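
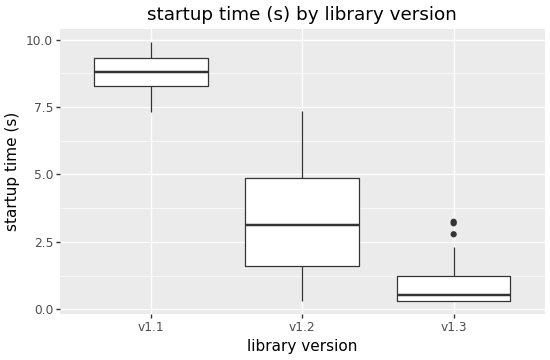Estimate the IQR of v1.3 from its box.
Q3 ≈ 1, Q1 ≈ 0; IQR ≈ 1.

≈ 1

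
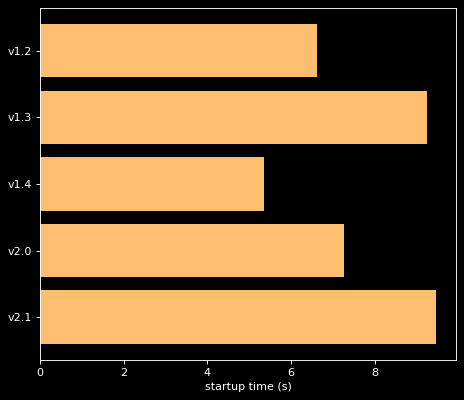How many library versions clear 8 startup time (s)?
Above 8: v1.3, v2.1.

2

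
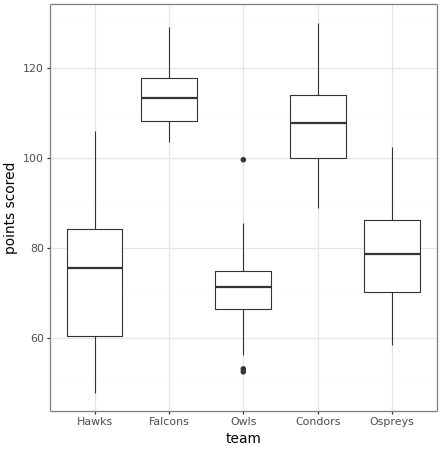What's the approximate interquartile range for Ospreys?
≈ 15

Q3 ≈ 85, Q1 ≈ 70; IQR ≈ 15.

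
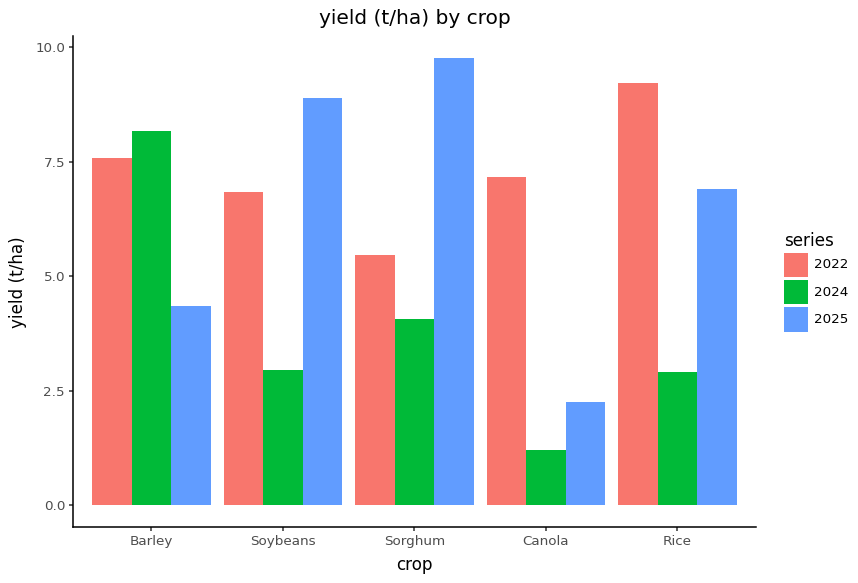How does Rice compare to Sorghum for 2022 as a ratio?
Rice ≈ 9, Sorghum ≈ 5; 9/5 ≈ 1.8.

≈ 1.8×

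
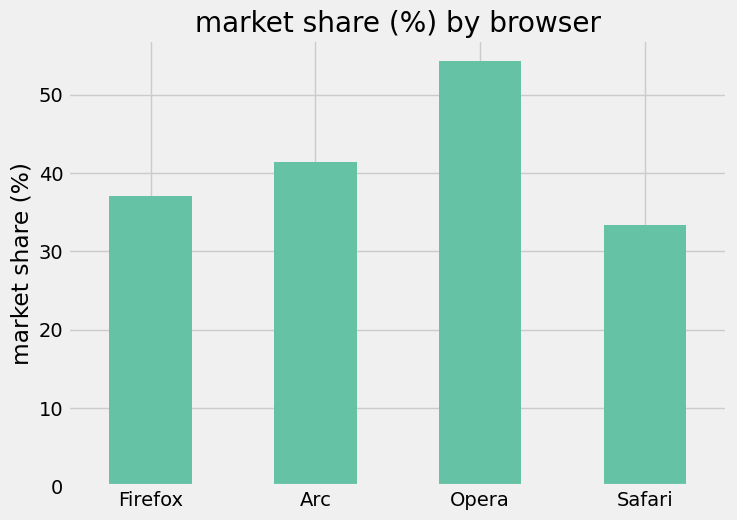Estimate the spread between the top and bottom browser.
Max Opera ≈ 55, min Safari ≈ 35; range ≈ 20.

≈ 20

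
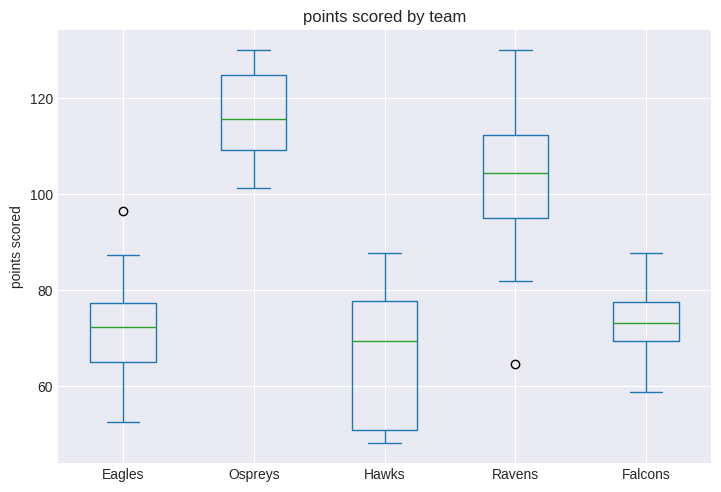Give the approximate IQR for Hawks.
Q3 ≈ 80, Q1 ≈ 50; IQR ≈ 30.

≈ 30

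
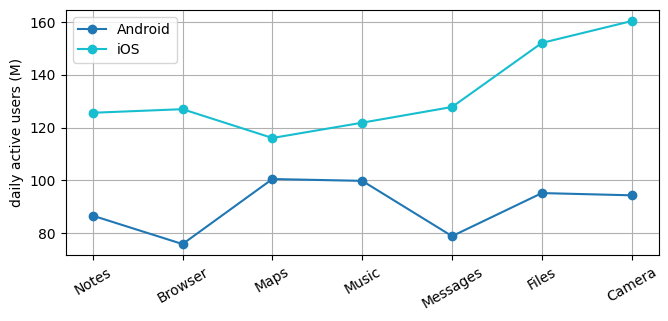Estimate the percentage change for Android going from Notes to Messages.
Notes ≈ 90, Messages ≈ 80; (80 − 90) / 90 ≈ -11.1%.

≈ -11.1%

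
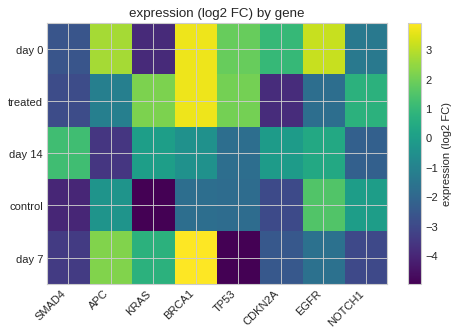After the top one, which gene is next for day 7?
Top 3 for day 7: BRCA1 ≈ 4, APC ≈ 2, KRAS ≈ 1.

APC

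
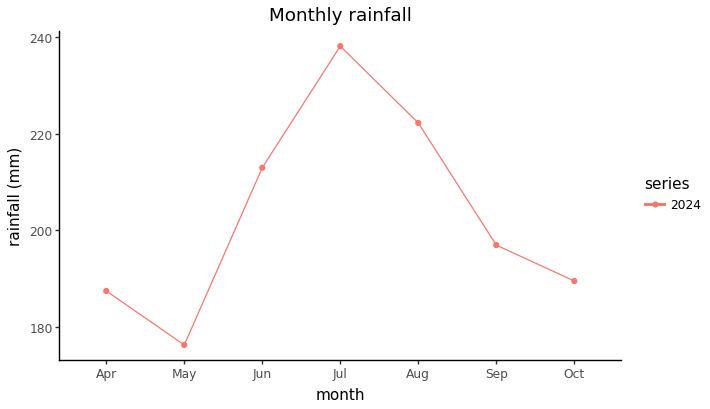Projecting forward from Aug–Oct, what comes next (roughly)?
≈ 175

Last three: 220, 200, 190 → slope ≈ -15/step → next ≈ 175.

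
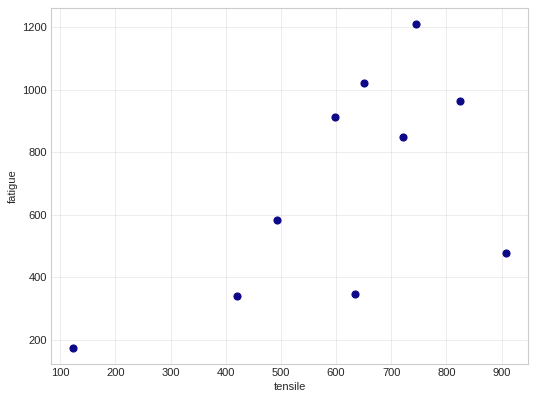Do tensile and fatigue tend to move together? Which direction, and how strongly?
positive, moderate

Points are positively correlated; moderate (|r| ≈ 0.6).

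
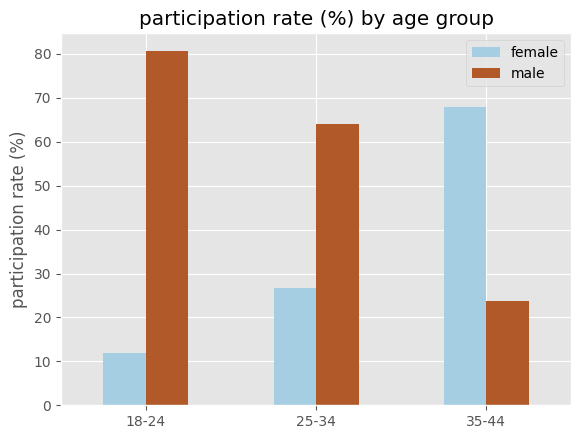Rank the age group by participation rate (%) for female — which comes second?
Top 3 for female: 35-44 ≈ 70, 25-34 ≈ 30, 18-24 ≈ 10.

25-34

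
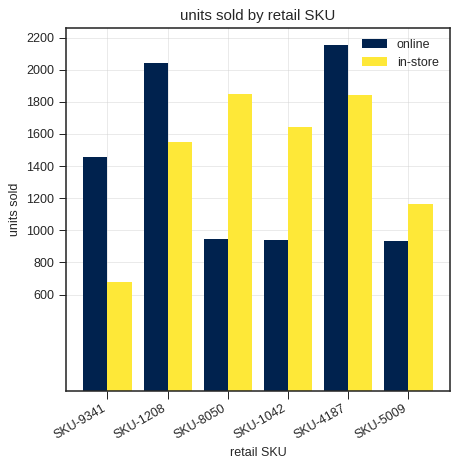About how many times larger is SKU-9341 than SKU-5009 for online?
≈ 1.4×

SKU-9341 ≈ 1400, SKU-5009 ≈ 1000; 1400/1000 ≈ 1.4.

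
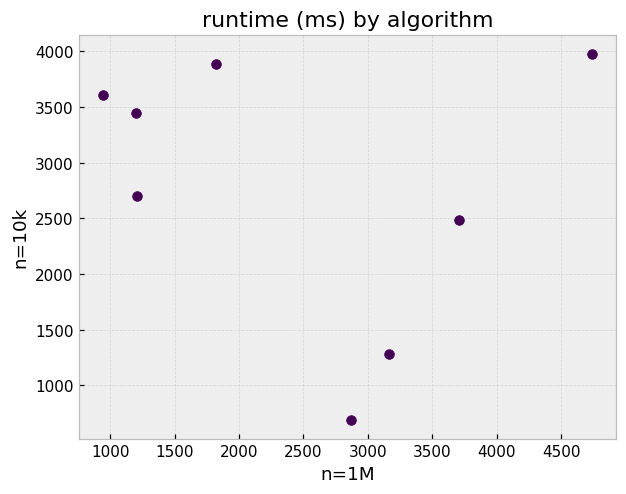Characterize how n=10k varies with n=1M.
Points are roughly uncorrelated; weak (|r| ≈ 0.2).

no clear correlation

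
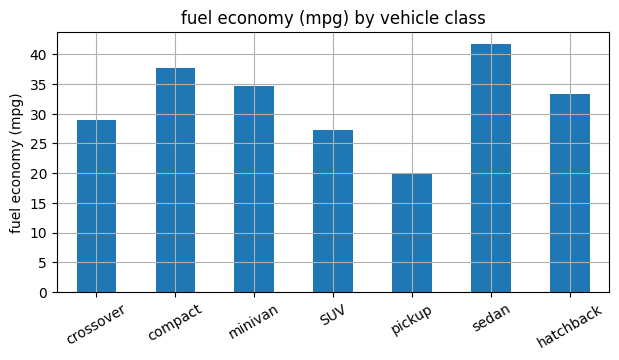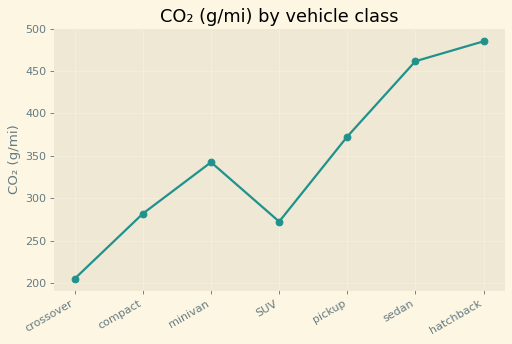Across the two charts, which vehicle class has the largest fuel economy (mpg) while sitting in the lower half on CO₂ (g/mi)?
compact

Chart 2 median CO₂ (g/mi) ≈ 350; below-median vehicle classes: crossover, compact, SUV. Among those, compact has the highest fuel economy (mpg) (≈ 40).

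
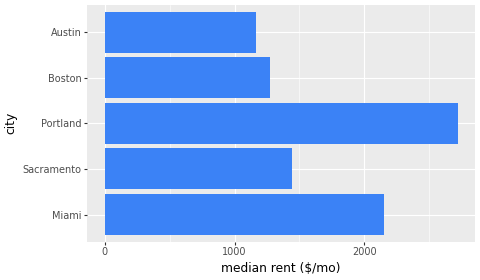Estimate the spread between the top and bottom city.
≈ 1500

Max Portland ≈ 2500, min Austin ≈ 1000; range ≈ 1500.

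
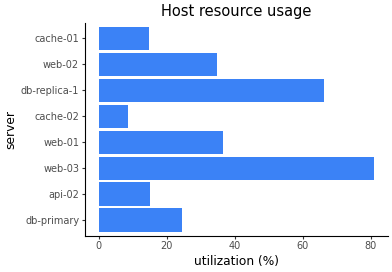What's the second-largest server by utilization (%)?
Top 3: web-03 ≈ 80, db-replica-1 ≈ 70, web-01 ≈ 40.

db-replica-1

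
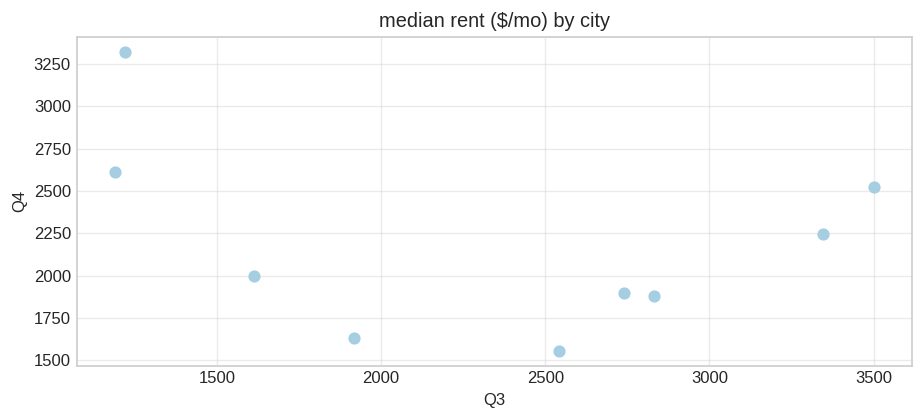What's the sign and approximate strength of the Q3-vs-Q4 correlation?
Points are negatively correlated; weak (|r| ≈ 0.3).

negative, weak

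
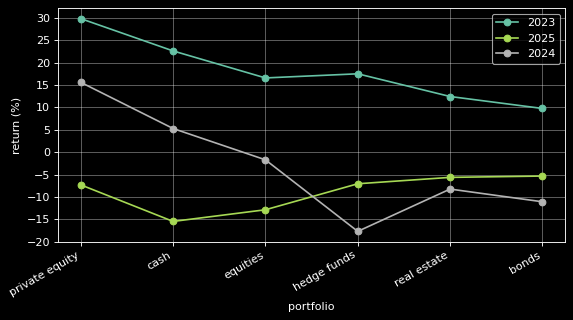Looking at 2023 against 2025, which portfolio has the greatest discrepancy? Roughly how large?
cash: 2023 ≈ 25, 2025 ≈ -15 → gap ≈ 40. Next-largest (private equity) is only ≈ 35.

cash, ≈ 40 %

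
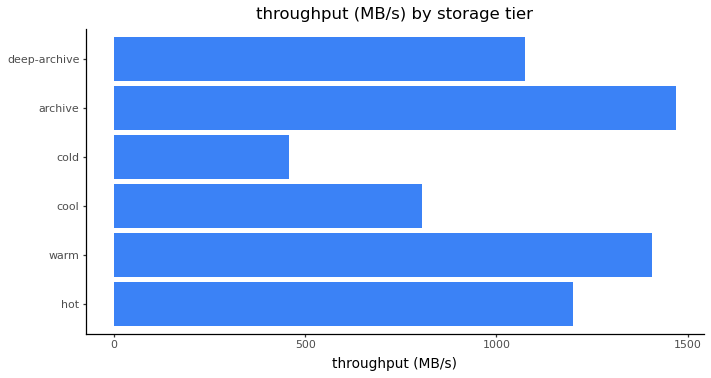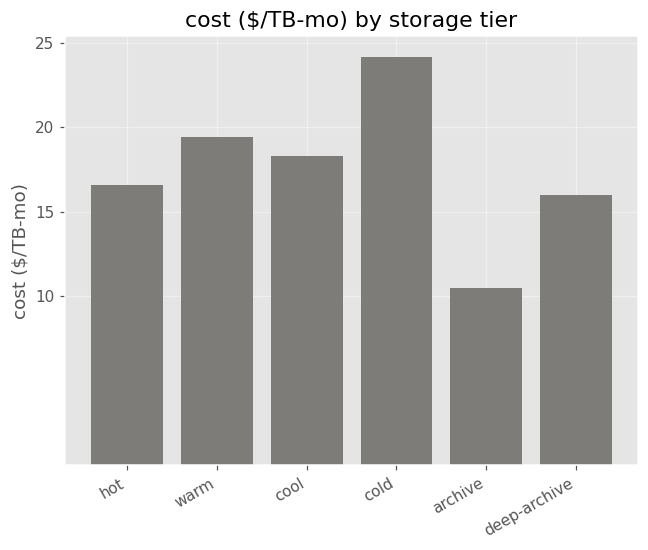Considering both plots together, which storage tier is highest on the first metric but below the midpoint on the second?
Chart 2 median cost ($/TB-mo) ≈ 15; below-median storage tiers: hot, archive, deep-archive. Among those, archive has the highest throughput (MB/s) (≈ 1400).

archive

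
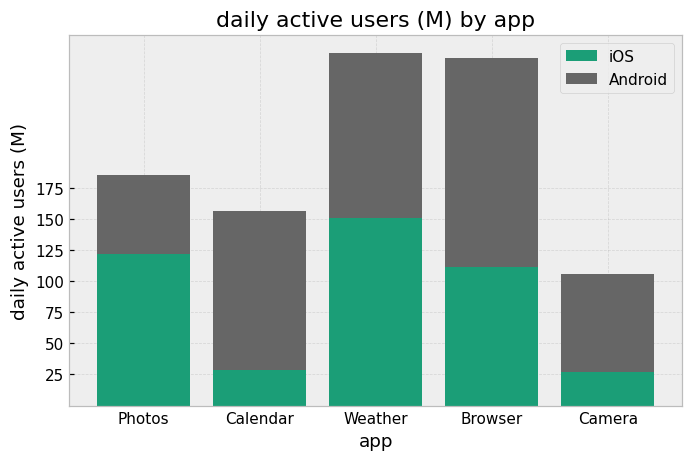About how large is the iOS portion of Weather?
≈ 150

iOS top ≈ 150, bottom ≈ 0; segment ≈ 150.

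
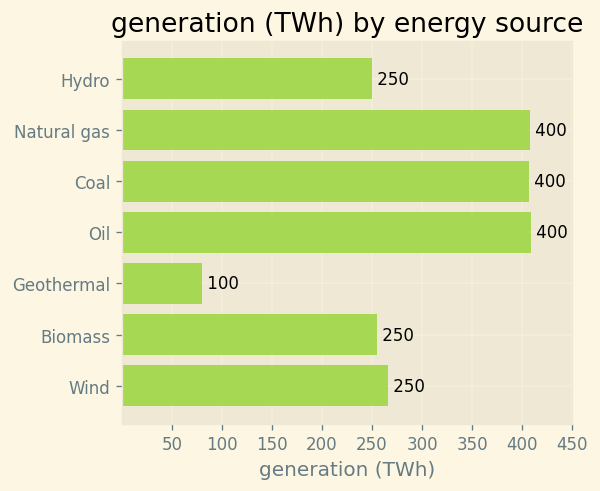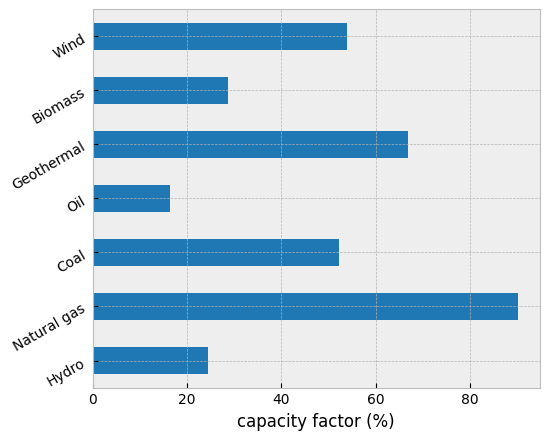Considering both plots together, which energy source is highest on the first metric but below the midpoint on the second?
Oil

Chart 2 median capacity factor (%) ≈ 50; below-median energy sources: Hydro, Oil, Biomass. Among those, Oil has the highest generation (TWh) (≈ 400).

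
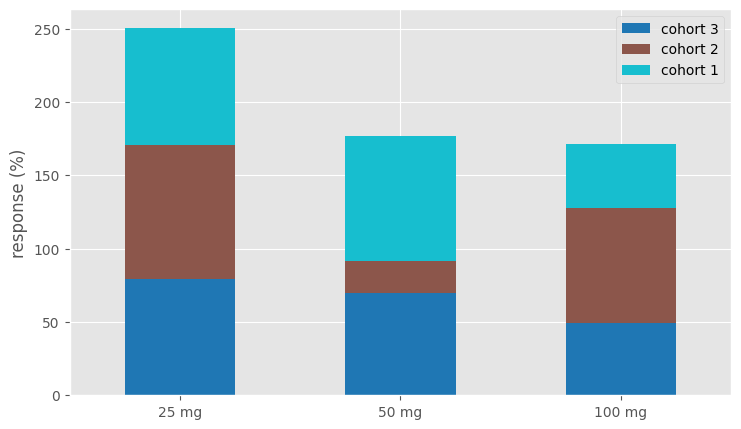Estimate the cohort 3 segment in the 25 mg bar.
cohort 3 top ≈ 75, bottom ≈ 0; segment ≈ 75.

≈ 75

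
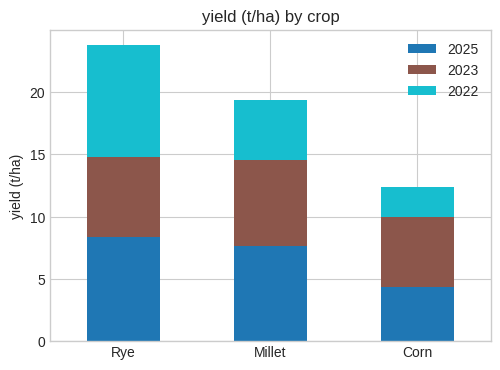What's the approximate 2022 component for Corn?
≈ 2

2022 top ≈ 12, bottom ≈ 10; segment ≈ 2.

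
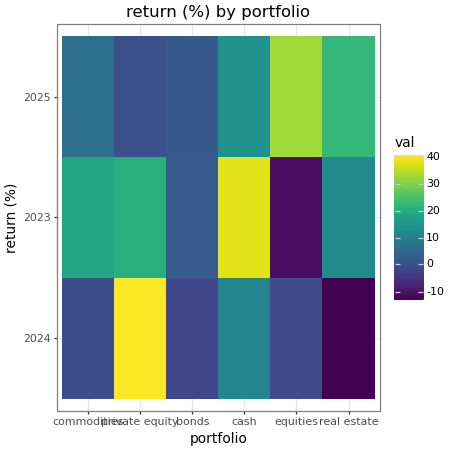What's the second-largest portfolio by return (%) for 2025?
Top 3 for 2025: equities ≈ 35, real estate ≈ 25, cash ≈ 15.

real estate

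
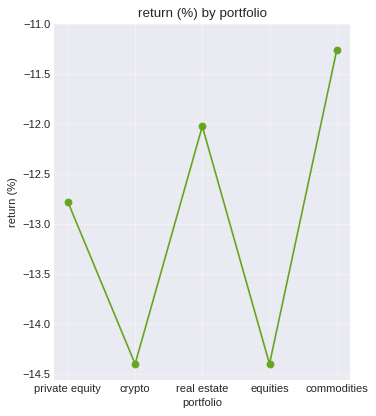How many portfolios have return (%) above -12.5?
2

Above -12.5: real estate, commodities.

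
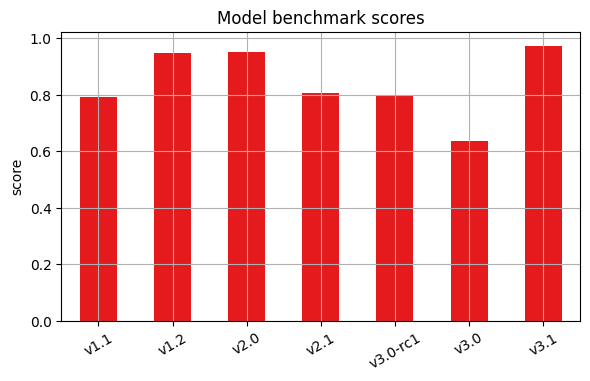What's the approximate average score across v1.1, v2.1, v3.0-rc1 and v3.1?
≈ 0.85

(0.8 + 0.8 + 0.8 + 1.0) / 4 ≈ 0.85.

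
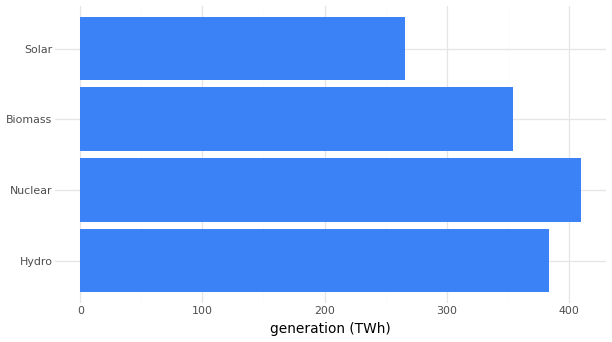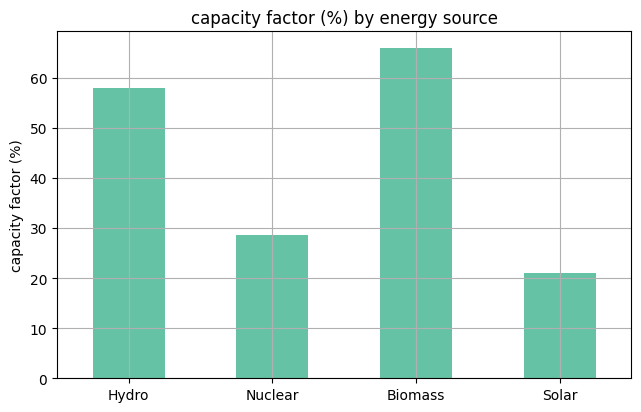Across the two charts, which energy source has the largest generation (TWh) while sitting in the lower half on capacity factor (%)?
Nuclear

Chart 2 median capacity factor (%) ≈ 40; below-median energy sources: Nuclear, Solar. Among those, Nuclear has the highest generation (TWh) (≈ 400).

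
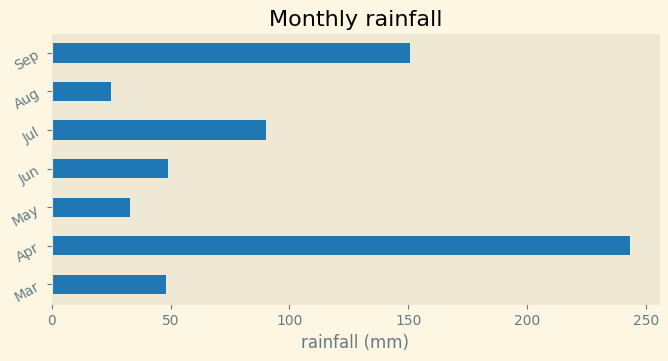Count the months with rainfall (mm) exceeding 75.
3

Above 75: Apr, Jul, Sep.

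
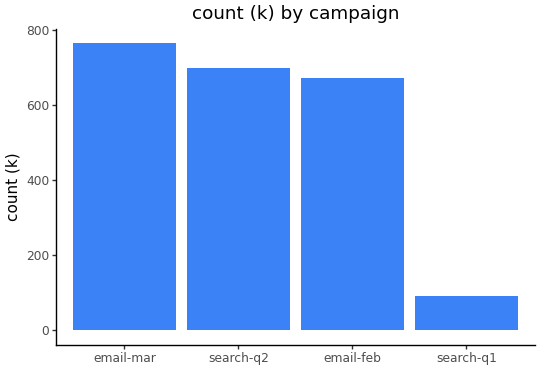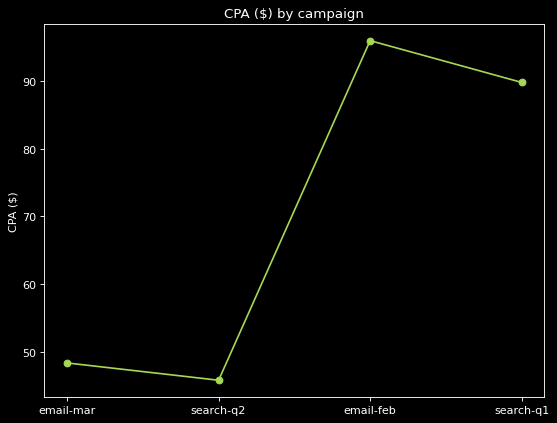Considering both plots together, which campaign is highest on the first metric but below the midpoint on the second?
email-mar

Chart 2 median CPA ($) ≈ 70; below-median campaigns: email-mar, search-q2. Among those, email-mar has the highest count (k) (≈ 800).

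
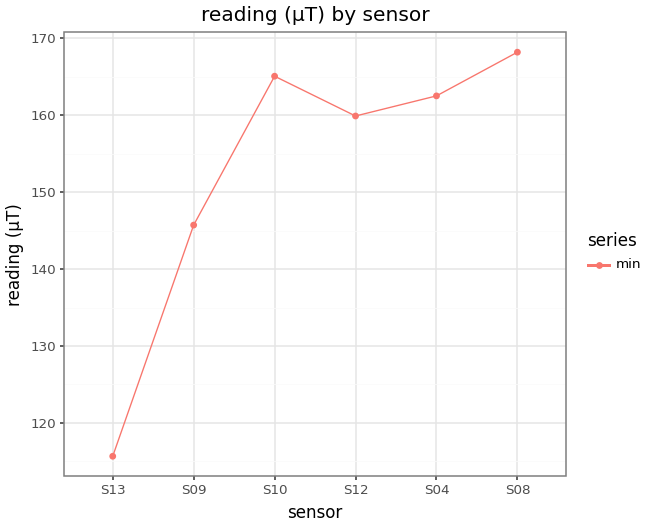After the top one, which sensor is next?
S10

Top 3: S08 ≈ 170, S10 ≈ 165, S04 ≈ 160.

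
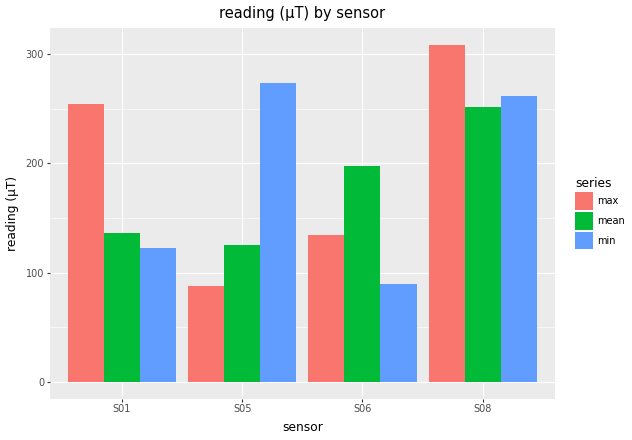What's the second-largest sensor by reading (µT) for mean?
Top 3 for mean: S08 ≈ 250, S06 ≈ 200, S01 ≈ 150.

S06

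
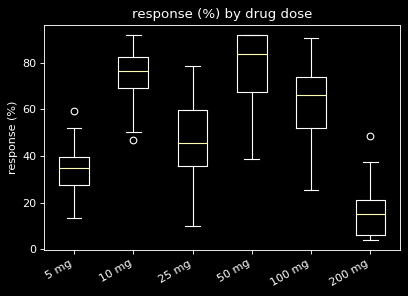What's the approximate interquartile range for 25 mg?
Q3 ≈ 60, Q1 ≈ 35; IQR ≈ 25.

≈ 25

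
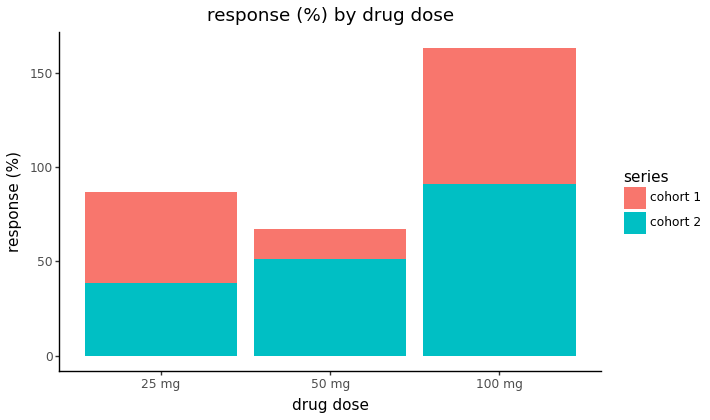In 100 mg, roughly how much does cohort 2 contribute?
≈ 100

cohort 2 top ≈ 100, bottom ≈ 0; segment ≈ 100.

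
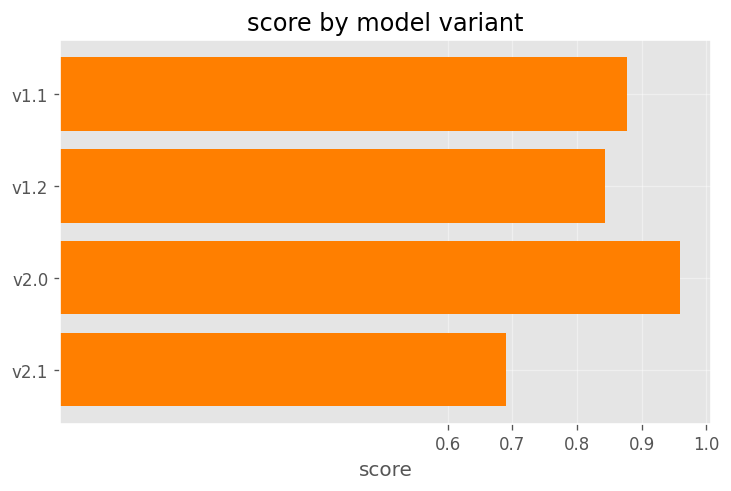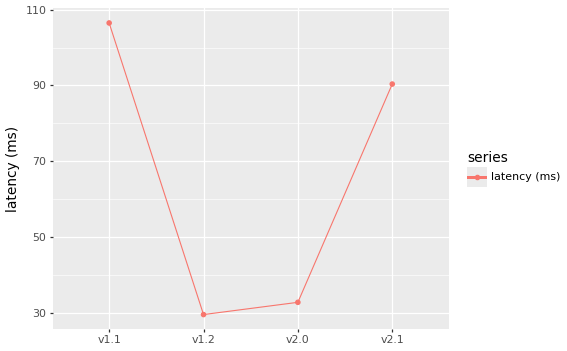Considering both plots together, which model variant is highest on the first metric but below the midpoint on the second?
v2.0

Chart 2 median latency (ms) ≈ 60; below-median model variants: v1.2, v2.0. Among those, v2.0 has the highest score (≈ 1).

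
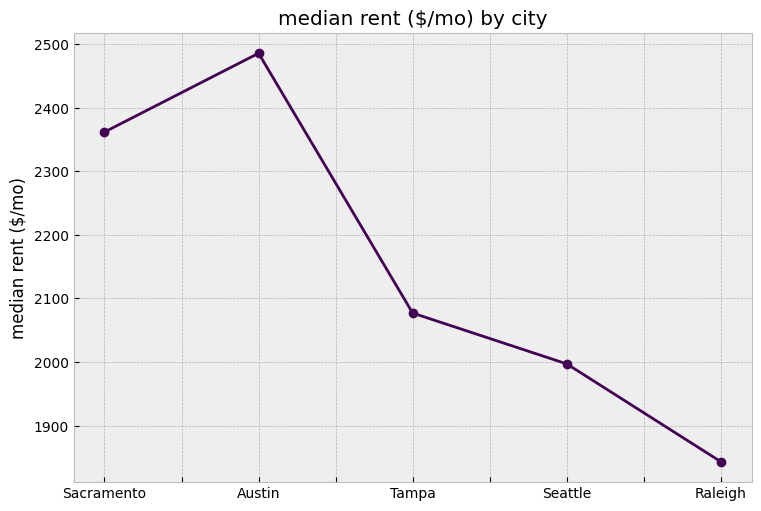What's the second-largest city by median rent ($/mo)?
Sacramento

Top 3: Austin ≈ 2500, Sacramento ≈ 2400, Tampa ≈ 2100.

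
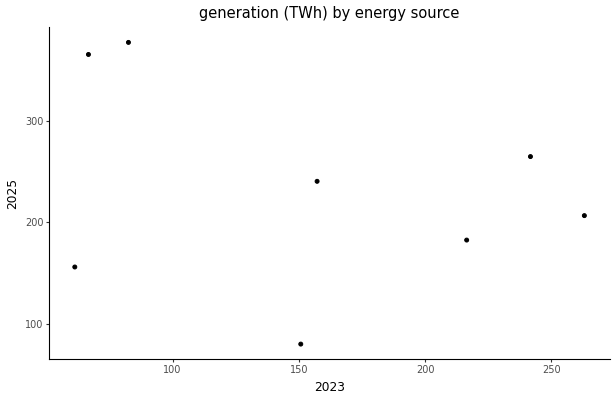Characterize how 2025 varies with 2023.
negative, weak

Points are negatively correlated; weak (|r| ≈ 0.3).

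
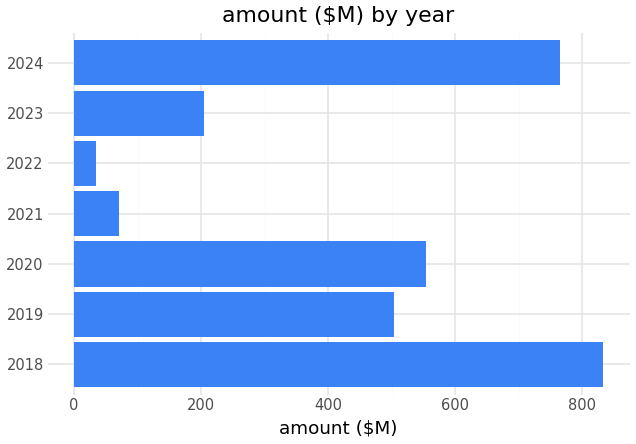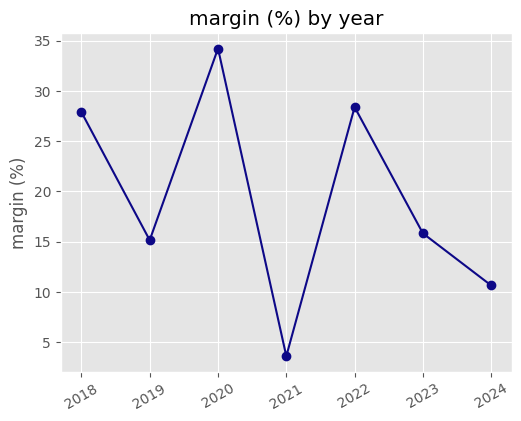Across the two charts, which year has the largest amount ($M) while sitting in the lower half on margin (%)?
Chart 2 median margin (%) ≈ 15; below-median years: 2019, 2021, 2024. Among those, 2024 has the highest amount ($M) (≈ 800).

2024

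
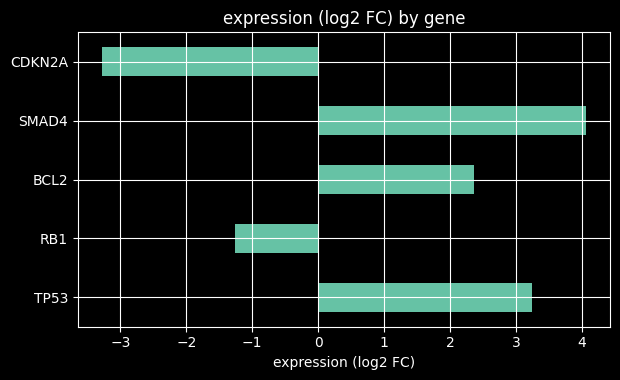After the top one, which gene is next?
TP53

Top 3: SMAD4 ≈ 4, TP53 ≈ 3, BCL2 ≈ 2.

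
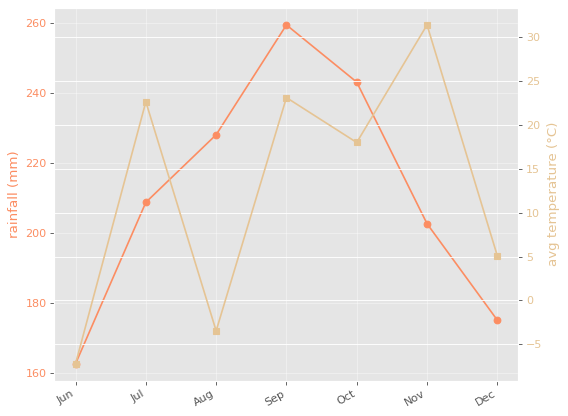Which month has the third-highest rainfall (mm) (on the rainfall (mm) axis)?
Top 4 (on the rainfall (mm) axis): Sep ≈ 260, Oct ≈ 240, Aug ≈ 230, Jul ≈ 210.

Aug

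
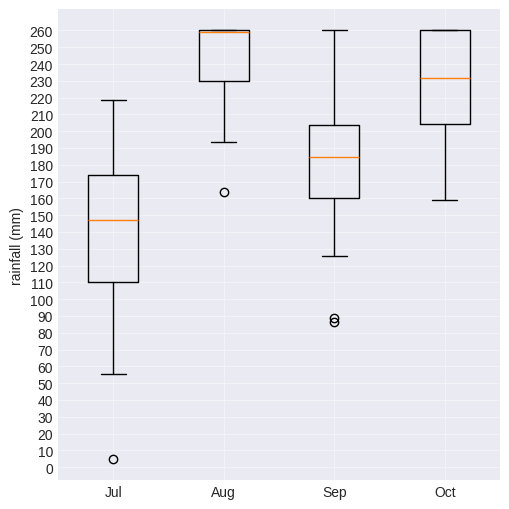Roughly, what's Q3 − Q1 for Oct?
≈ 60

Q3 ≈ 260, Q1 ≈ 200; IQR ≈ 60.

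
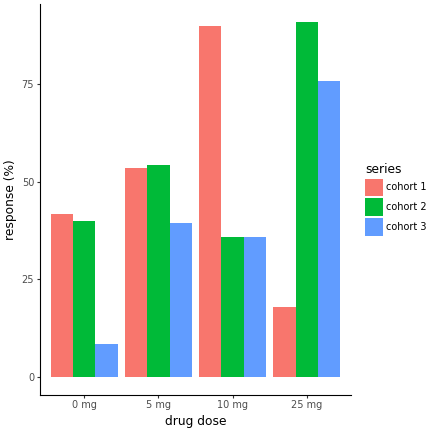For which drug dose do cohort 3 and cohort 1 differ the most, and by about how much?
25 mg: cohort 3 ≈ 80, cohort 1 ≈ 20 → gap ≈ 60. Next-largest (10 mg) is only ≈ 50.

25 mg, ≈ 60 %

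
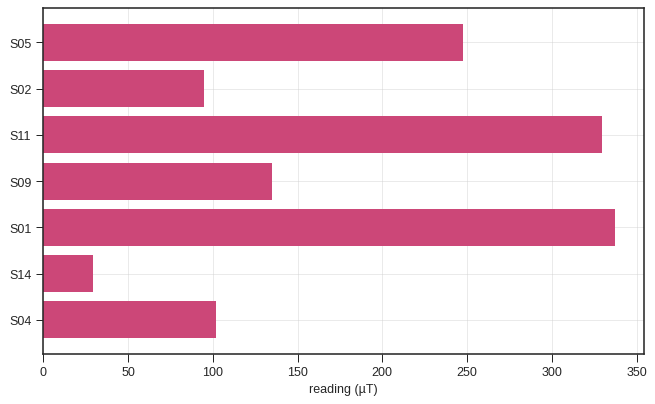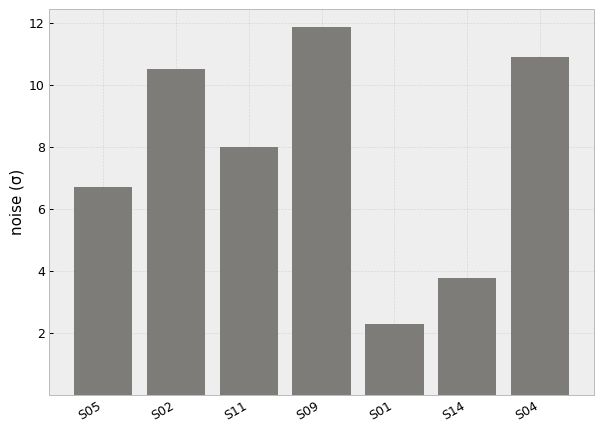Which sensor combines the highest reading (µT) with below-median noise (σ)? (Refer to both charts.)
Chart 2 median noise (σ) ≈ 8; below-median sensors: S05, S01, S14. Among those, S01 has the highest reading (µT) (≈ 350).

S01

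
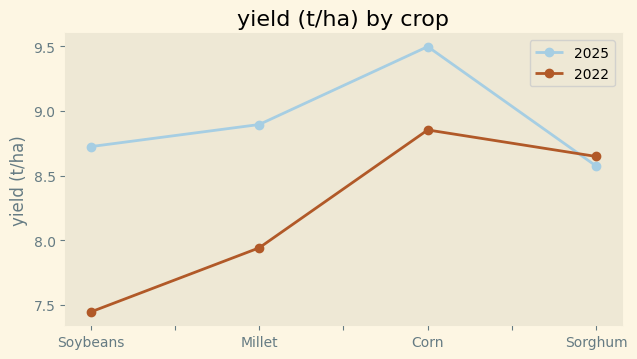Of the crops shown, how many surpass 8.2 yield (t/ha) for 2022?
Above 8.2: Corn, Sorghum.

2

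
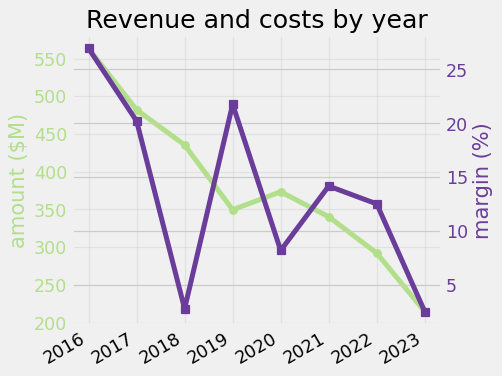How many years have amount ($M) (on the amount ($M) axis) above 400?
3

Above 400: 2016, 2017, 2018.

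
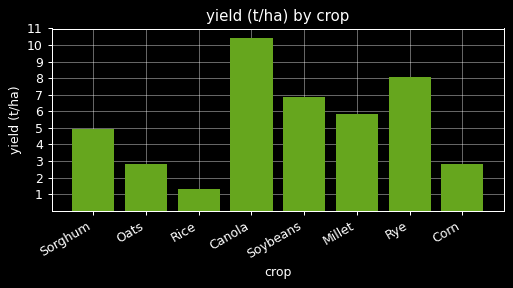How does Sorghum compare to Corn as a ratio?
Sorghum ≈ 5, Corn ≈ 3; 5/3 ≈ 1.67.

≈ 1.67×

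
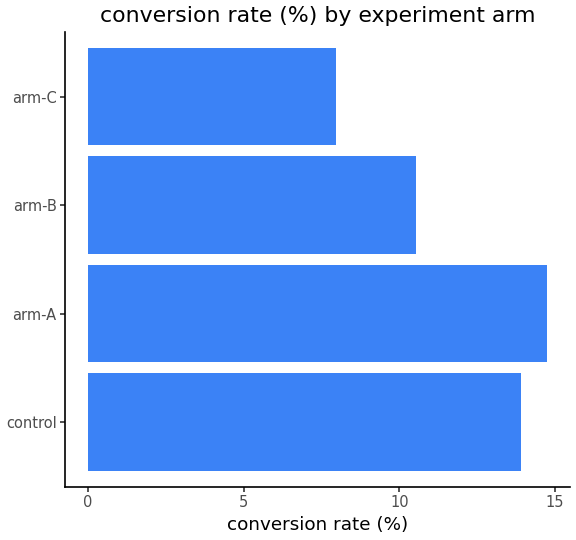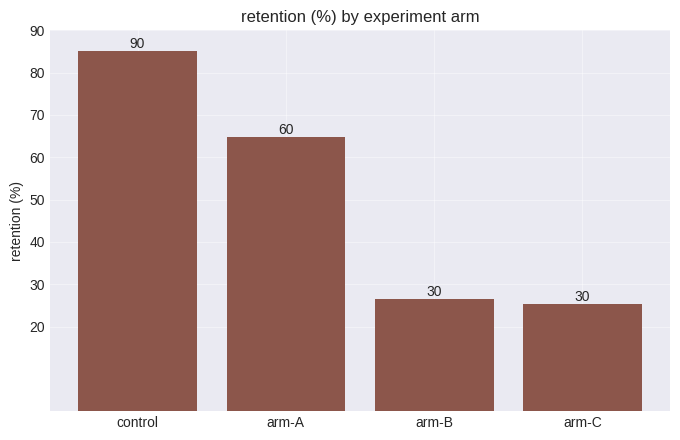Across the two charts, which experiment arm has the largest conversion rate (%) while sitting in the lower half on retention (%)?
Chart 2 median retention (%) ≈ 50; below-median experiment arms: arm-B, arm-C. Among those, arm-B has the highest conversion rate (%) (≈ 10).

arm-B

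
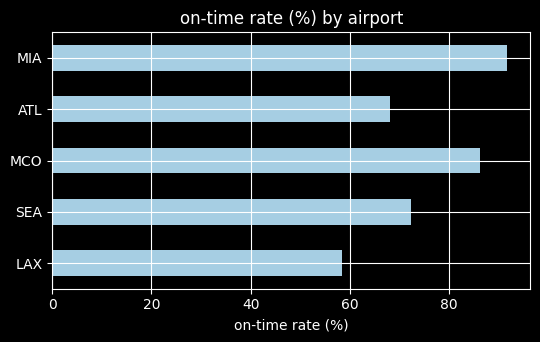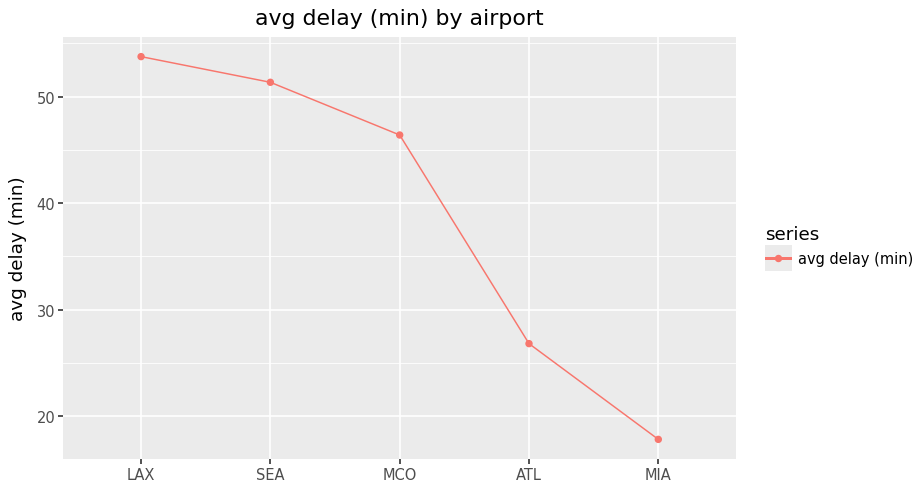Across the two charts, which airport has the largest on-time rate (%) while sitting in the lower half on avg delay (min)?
Chart 2 median avg delay (min) ≈ 45; below-median airports: ATL, MIA. Among those, MIA has the highest on-time rate (%) (≈ 90).

MIA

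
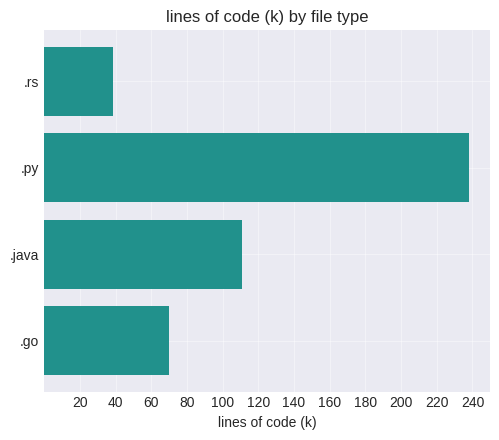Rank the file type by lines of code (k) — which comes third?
Top 4: .py ≈ 240, .java ≈ 120, .go ≈ 60, .rs ≈ 40.

.go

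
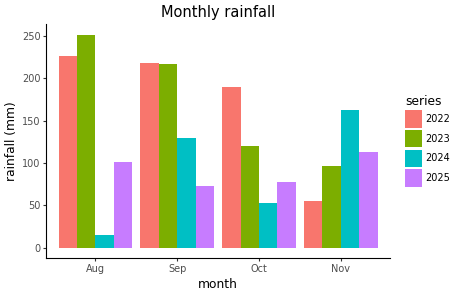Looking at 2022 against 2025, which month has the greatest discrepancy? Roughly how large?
Sep: 2022 ≈ 225, 2025 ≈ 75 → gap ≈ 150. Next-largest (Aug) is only ≈ 125.

Sep, ≈ 150 mm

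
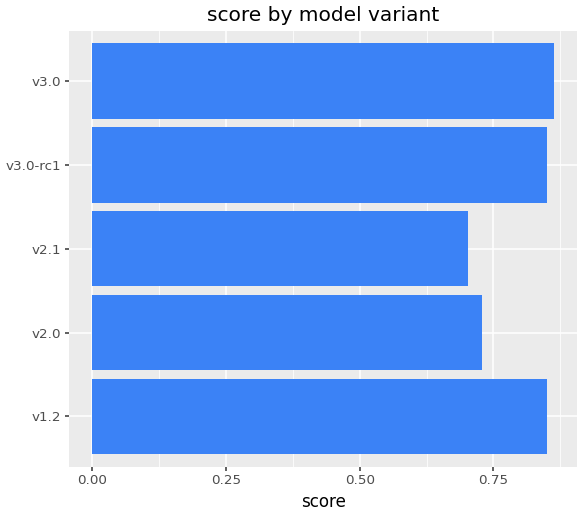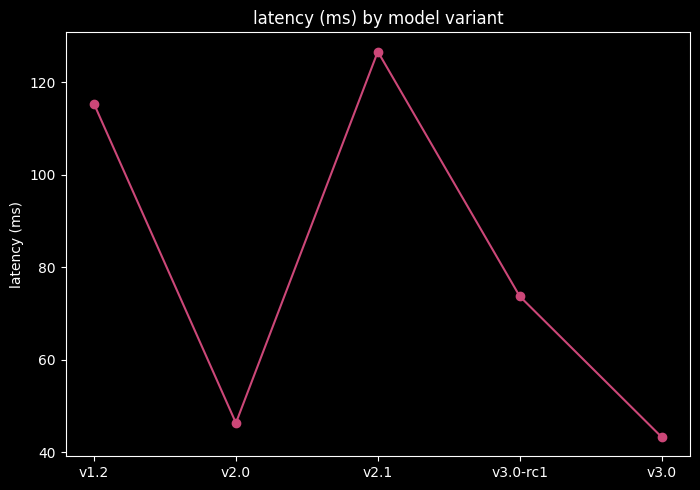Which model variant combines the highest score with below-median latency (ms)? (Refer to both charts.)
v3.0

Chart 2 median latency (ms) ≈ 80; below-median model variants: v2.0, v3.0. Among those, v3.0 has the highest score (≈ 0.9).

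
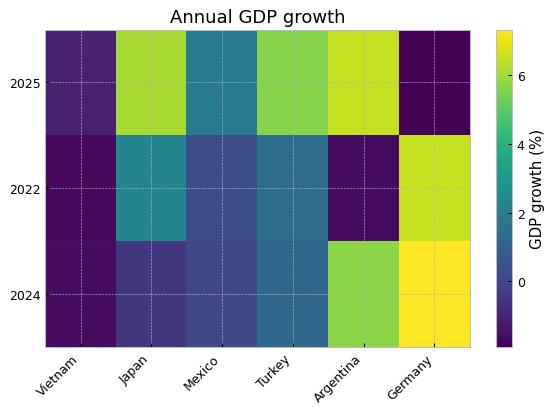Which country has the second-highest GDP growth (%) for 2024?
Top 3 for 2024: Germany ≈ 7, Argentina ≈ 6, Turkey ≈ 1.

Argentina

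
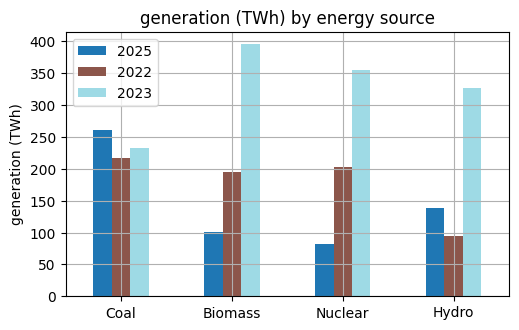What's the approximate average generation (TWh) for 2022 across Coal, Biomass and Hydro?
≈ 167

(200 + 200 + 100) / 3 ≈ 167.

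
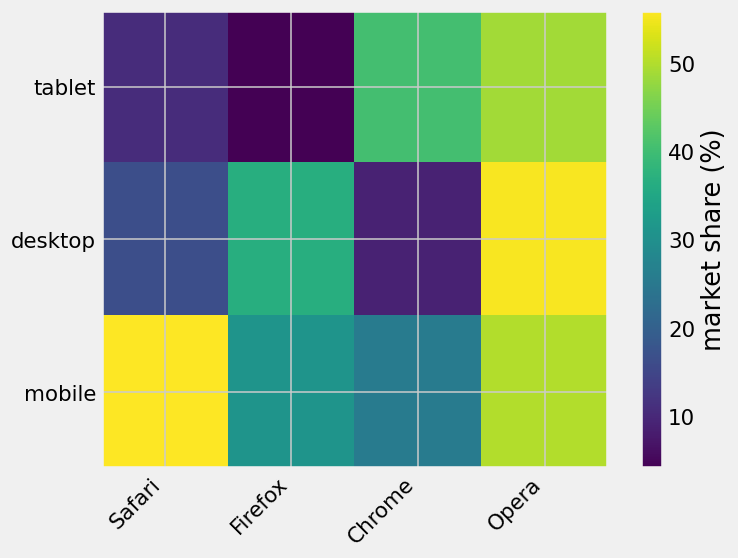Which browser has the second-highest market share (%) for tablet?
Chrome

Top 3 for tablet: Opera ≈ 50, Chrome ≈ 40, Safari ≈ 10.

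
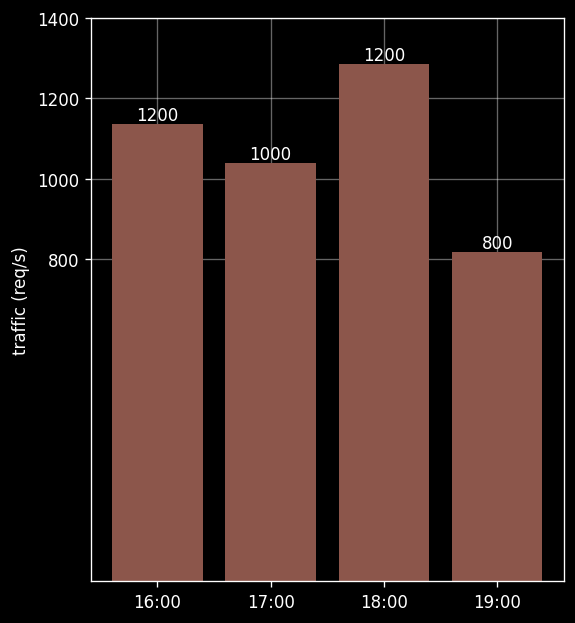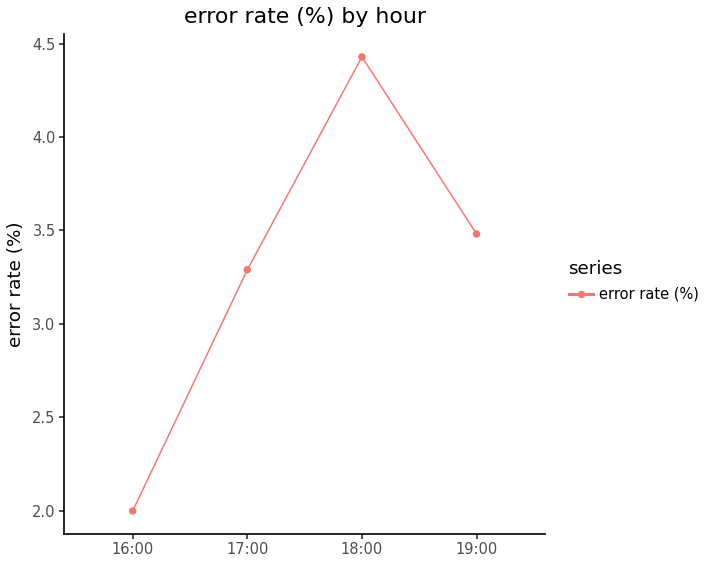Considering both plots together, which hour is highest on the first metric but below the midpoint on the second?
16:00

Chart 2 median error rate (%) ≈ 3.5; below-median hours: 16:00, 17:00. Among those, 16:00 has the highest traffic (req/s) (≈ 1200).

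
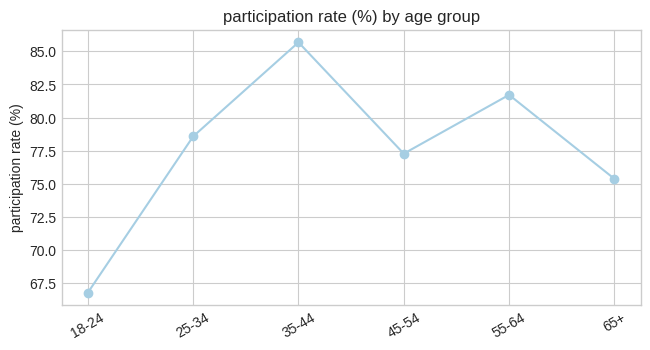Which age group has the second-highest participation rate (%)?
Top 3: 35-44 ≈ 86, 55-64 ≈ 82, 25-34 ≈ 78.

55-64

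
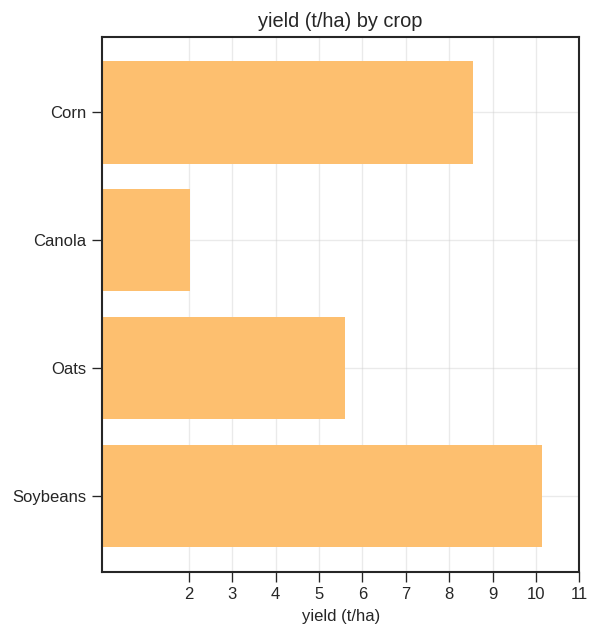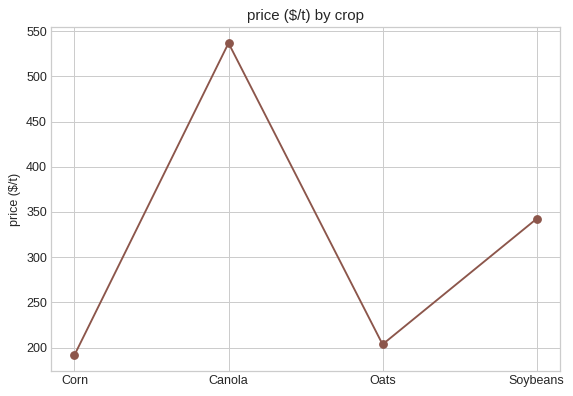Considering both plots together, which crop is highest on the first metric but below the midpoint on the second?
Chart 2 median price ($/t) ≈ 250; below-median crops: Corn, Oats. Among those, Corn has the highest yield (t/ha) (≈ 9).

Corn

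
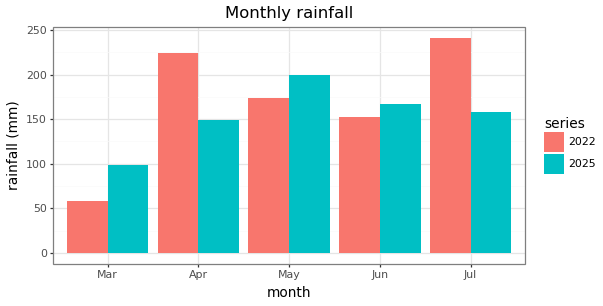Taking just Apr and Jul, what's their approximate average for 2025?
≈ 150

(150 + 150) / 2 ≈ 150.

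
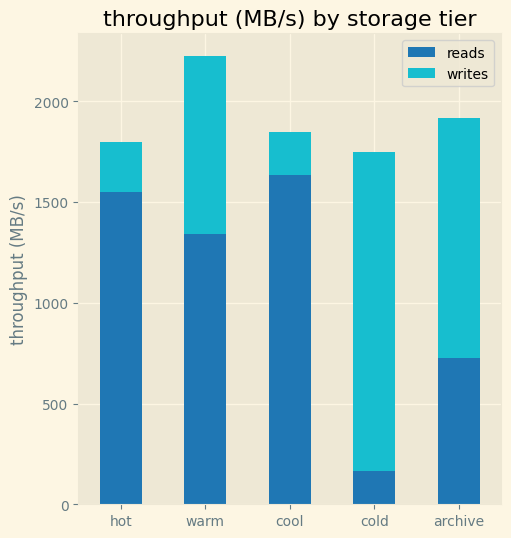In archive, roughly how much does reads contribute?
≈ 800

reads top ≈ 800, bottom ≈ 0; segment ≈ 800.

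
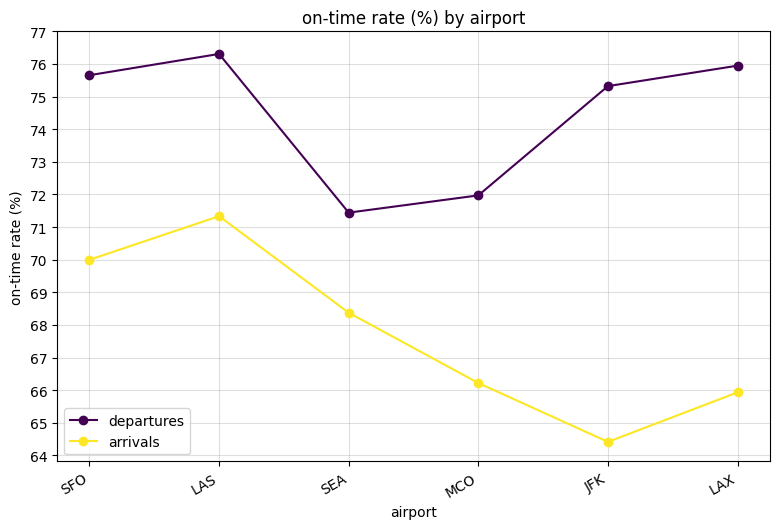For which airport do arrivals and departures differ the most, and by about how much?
JFK, ≈ 11 %

JFK: arrivals ≈ 64, departures ≈ 75 → gap ≈ 11. Next-largest (LAX) is only ≈ 10.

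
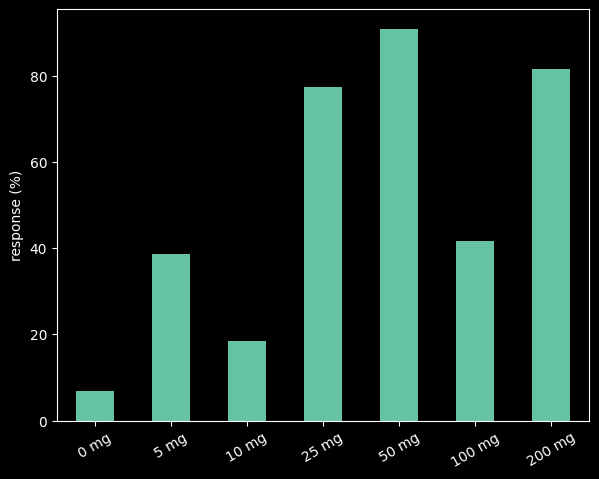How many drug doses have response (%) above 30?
5

Above 30: 5 mg, 25 mg, 50 mg, 100 mg, 200 mg.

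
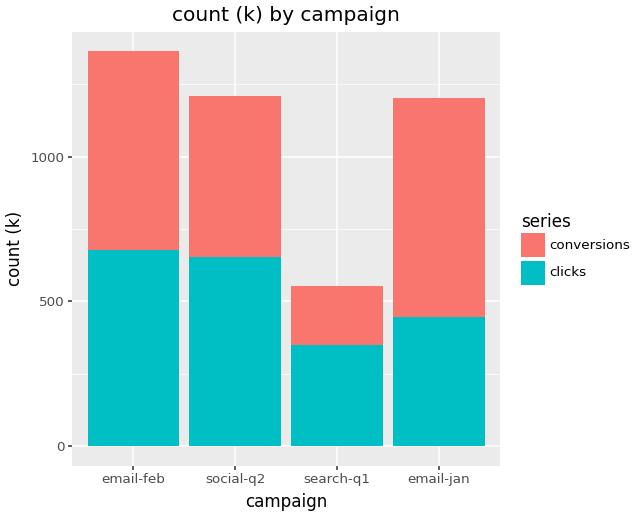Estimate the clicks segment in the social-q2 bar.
≈ 600

clicks top ≈ 600, bottom ≈ 0; segment ≈ 600.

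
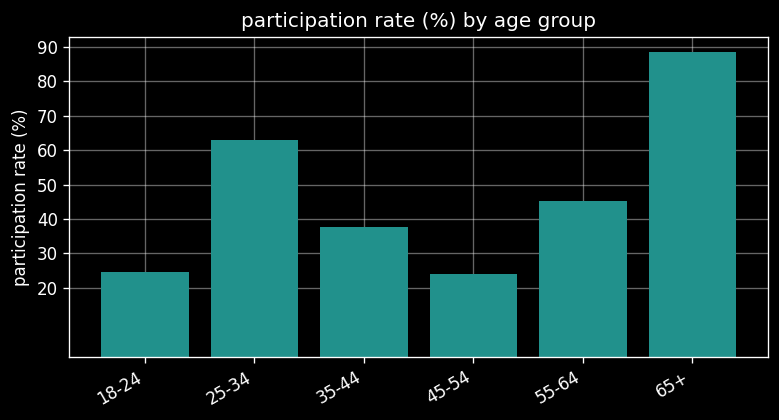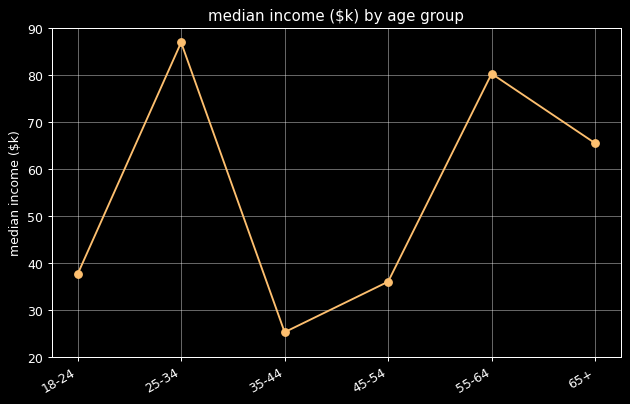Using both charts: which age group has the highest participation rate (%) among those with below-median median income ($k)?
Chart 2 median median income ($k) ≈ 50; below-median age groups: 18-24, 35-44, 45-54. Among those, 35-44 has the highest participation rate (%) (≈ 40).

35-44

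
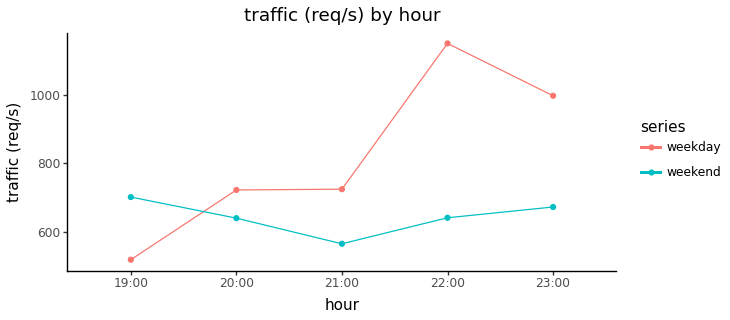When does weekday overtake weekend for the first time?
20:00

19:00: weekday ≈ 500 vs weekend ≈ 700 (not yet); 20:00: weekday ≈ 700 vs weekend ≈ 600 (first crossover).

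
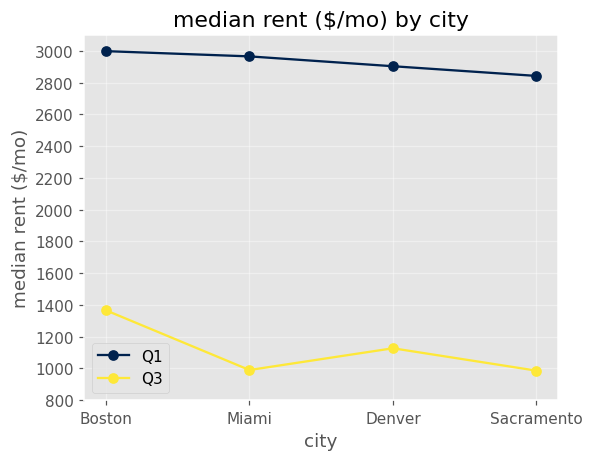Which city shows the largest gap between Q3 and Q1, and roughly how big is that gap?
Miami: Q3 ≈ 1000, Q1 ≈ 3000 → gap ≈ 2000. Next-largest (Sacramento) is only ≈ 1800.

Miami, ≈ 2000 $/mo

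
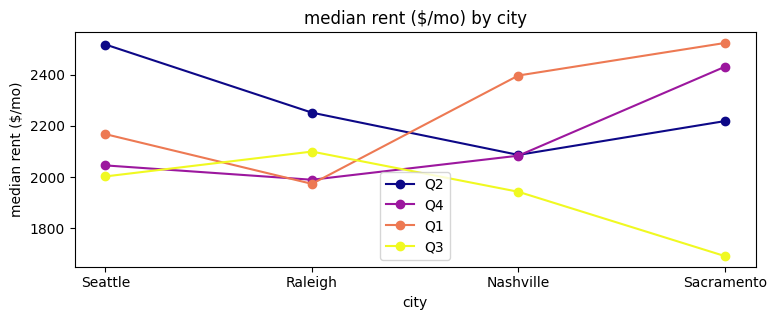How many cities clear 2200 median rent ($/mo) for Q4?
Above 2200: Sacramento.

1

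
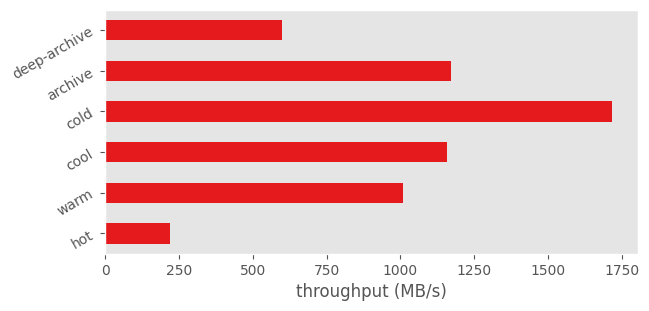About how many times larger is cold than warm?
≈ 1.8×

cold ≈ 1800, warm ≈ 1000; 1800/1000 ≈ 1.8.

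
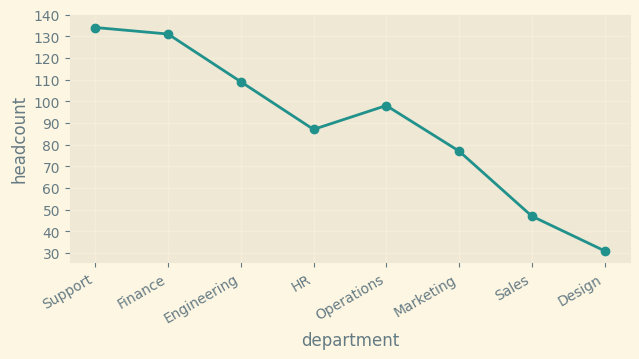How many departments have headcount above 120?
Above 120: Support, Finance.

2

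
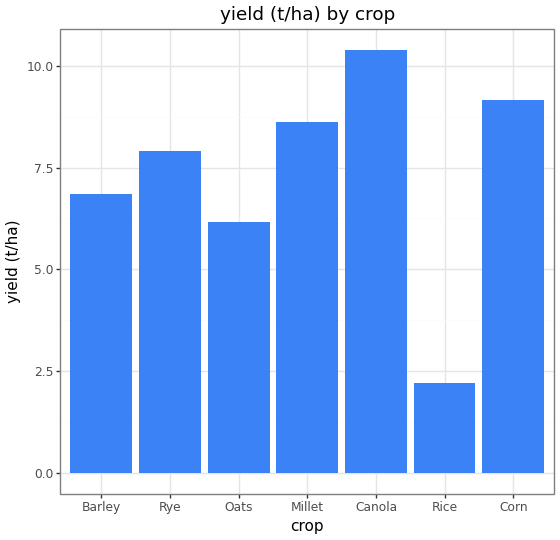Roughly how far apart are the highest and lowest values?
Max Canola ≈ 10, min Rice ≈ 2; range ≈ 8.

≈ 8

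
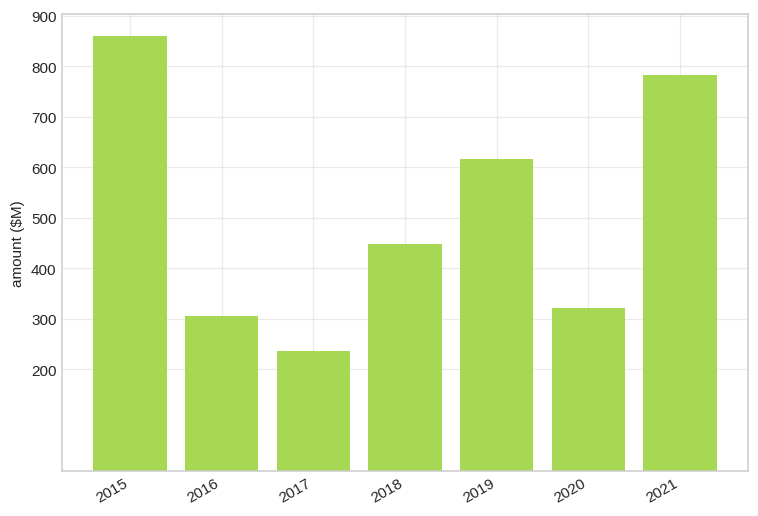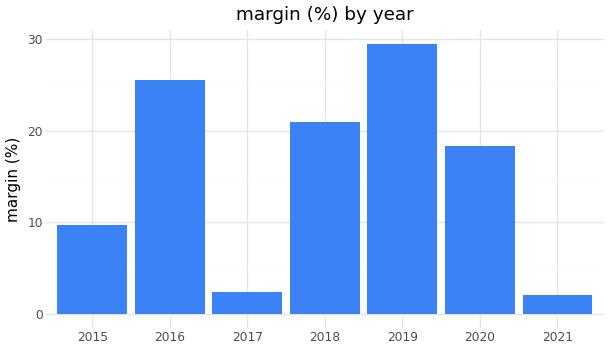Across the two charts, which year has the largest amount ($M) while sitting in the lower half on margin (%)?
2015

Chart 2 median margin (%) ≈ 20; below-median years: 2015, 2017, 2021. Among those, 2015 has the highest amount ($M) (≈ 900).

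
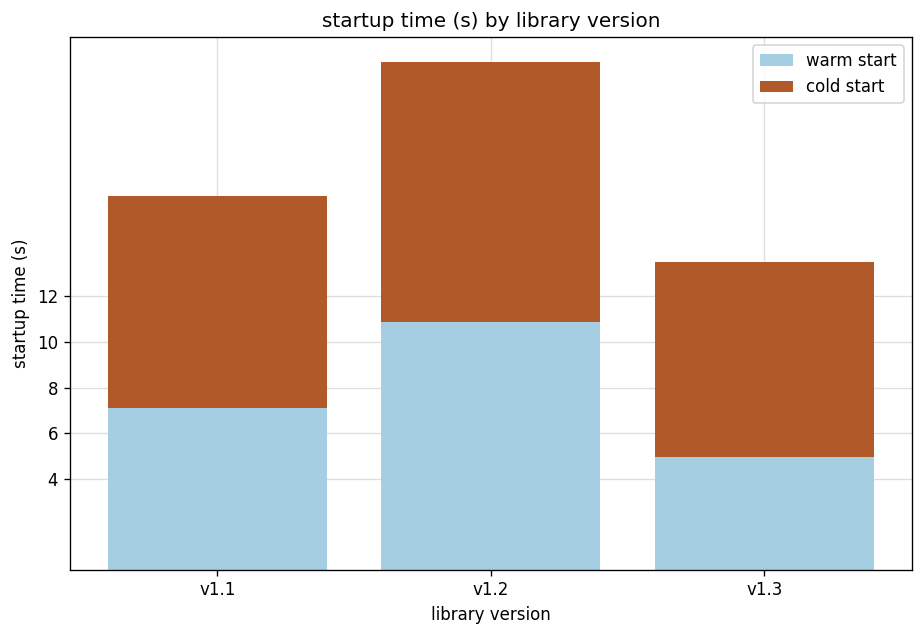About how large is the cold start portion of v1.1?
≈ 8

cold start top ≈ 16, bottom ≈ 8; segment ≈ 8.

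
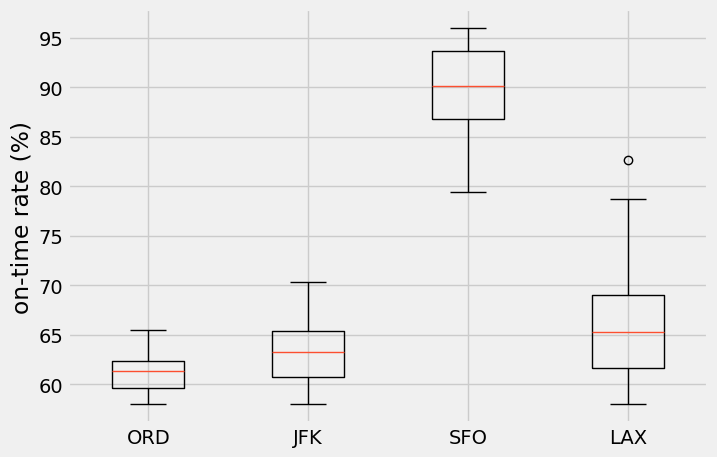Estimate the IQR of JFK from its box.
≈ 5

Q3 ≈ 65, Q1 ≈ 60; IQR ≈ 5.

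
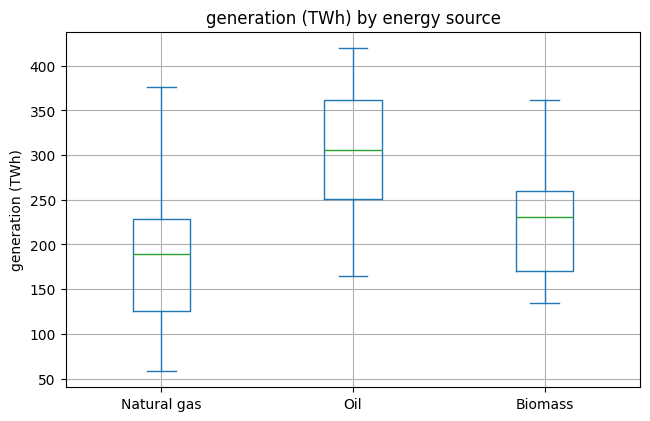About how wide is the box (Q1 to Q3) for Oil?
Q3 ≈ 360, Q1 ≈ 250; IQR ≈ 110.

≈ 110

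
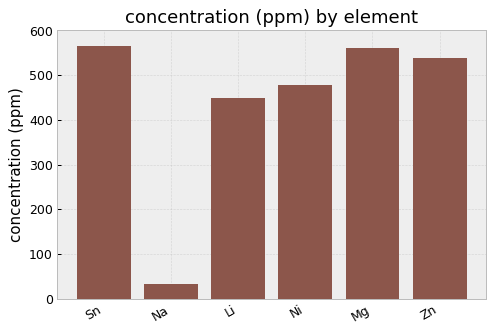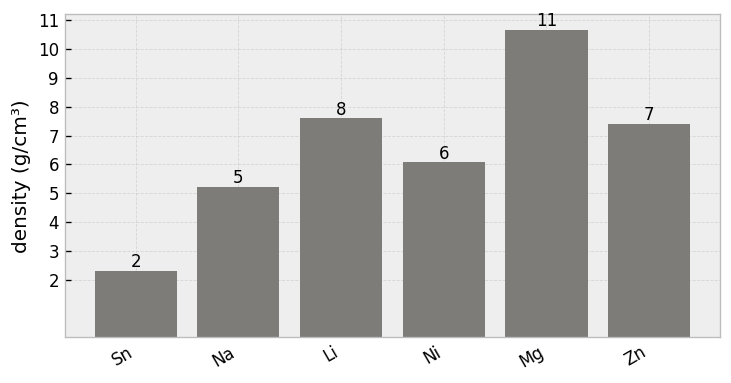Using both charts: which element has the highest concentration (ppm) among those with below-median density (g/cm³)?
Chart 2 median density (g/cm³) ≈ 7; below-median elements: Sn, Na, Ni. Among those, Sn has the highest concentration (ppm) (≈ 600).

Sn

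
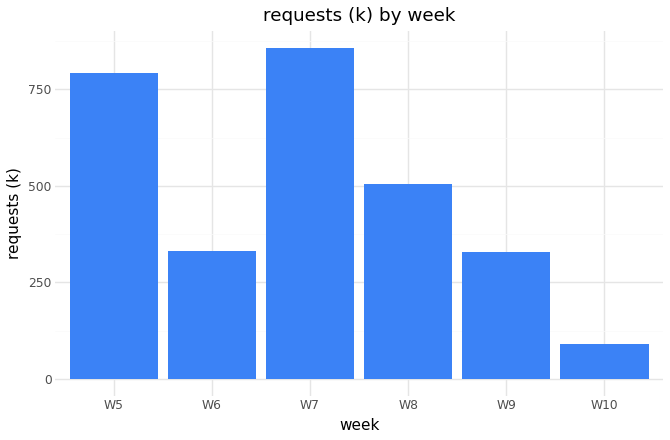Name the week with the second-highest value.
W5

Top 3: W7 ≈ 900, W5 ≈ 800, W8 ≈ 500.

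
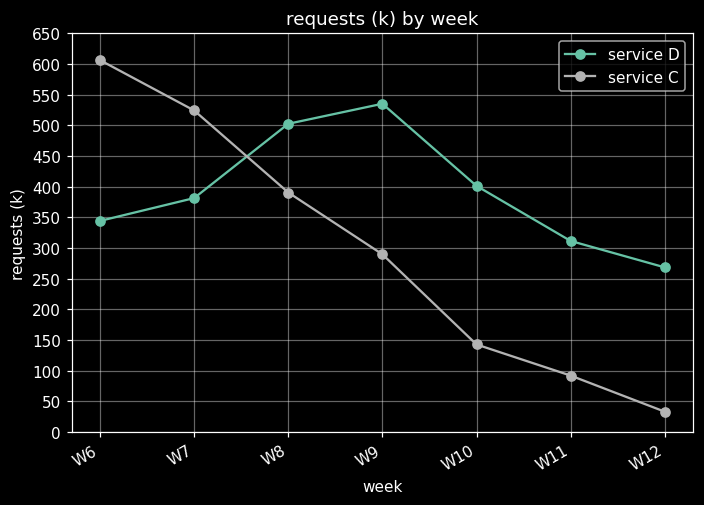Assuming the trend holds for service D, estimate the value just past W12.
Last three: 400, 300, 250 → slope ≈ -75/step → next ≈ 175.

≈ 175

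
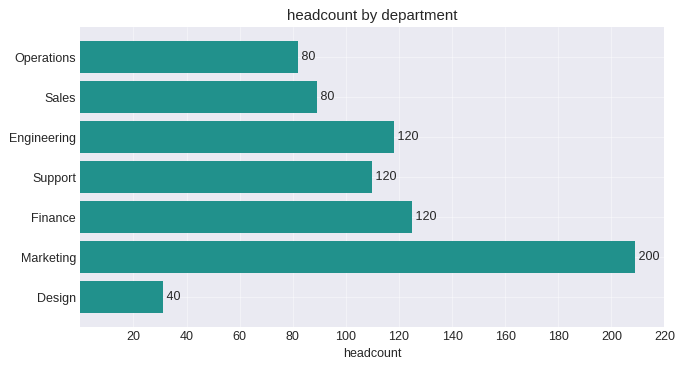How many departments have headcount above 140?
1

Above 140: Marketing.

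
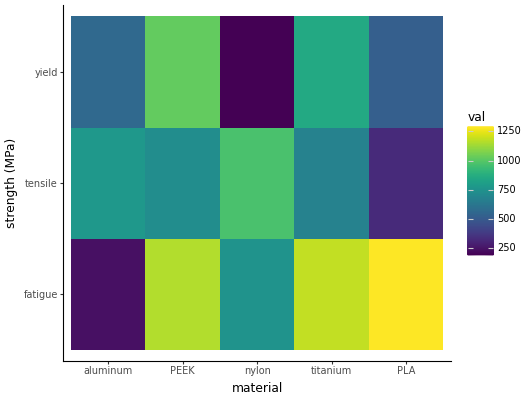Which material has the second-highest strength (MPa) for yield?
titanium

Top 3 for yield: PEEK ≈ 1000, titanium ≈ 900, aluminum ≈ 600.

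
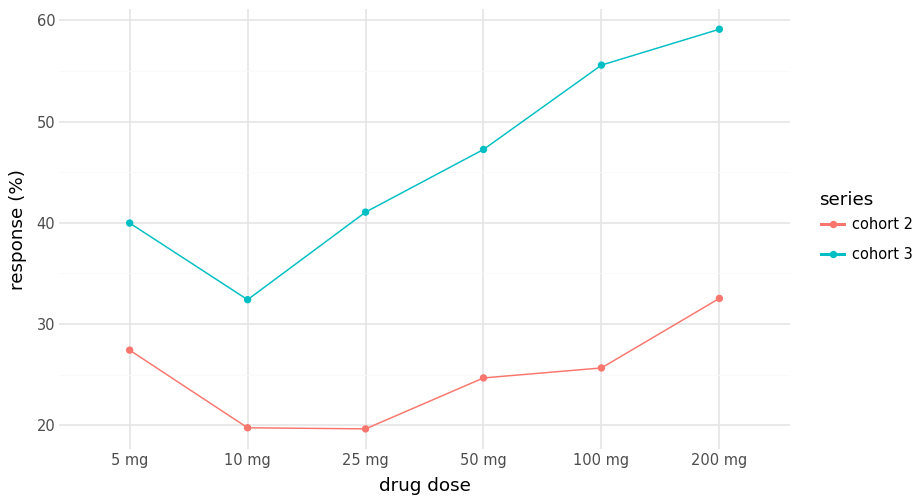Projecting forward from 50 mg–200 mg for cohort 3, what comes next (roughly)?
≈ 67.5

Last three: 45, 55, 60 → slope ≈ 7.5/step → next ≈ 67.5.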